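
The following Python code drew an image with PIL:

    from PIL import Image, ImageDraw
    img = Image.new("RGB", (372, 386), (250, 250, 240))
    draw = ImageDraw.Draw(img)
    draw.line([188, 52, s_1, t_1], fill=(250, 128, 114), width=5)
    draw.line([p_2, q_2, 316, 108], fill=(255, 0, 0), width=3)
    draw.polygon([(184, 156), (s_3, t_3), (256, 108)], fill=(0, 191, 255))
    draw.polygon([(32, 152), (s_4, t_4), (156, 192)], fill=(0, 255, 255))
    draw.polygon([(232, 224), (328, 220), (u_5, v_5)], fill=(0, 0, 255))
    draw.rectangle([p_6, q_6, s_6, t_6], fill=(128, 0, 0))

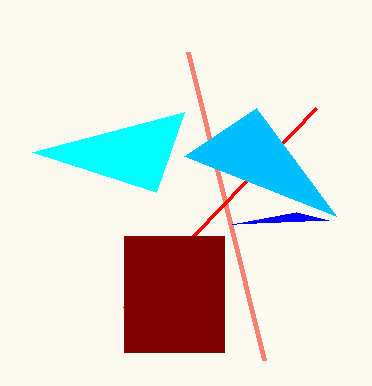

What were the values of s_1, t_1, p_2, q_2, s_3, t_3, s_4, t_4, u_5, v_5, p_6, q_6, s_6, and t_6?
s_1 = 264; t_1 = 360; p_2 = 124; q_2 = 308; s_3 = 336; t_3 = 216; s_4 = 184; t_4 = 112; u_5 = 296; v_5 = 212; p_6 = 124; q_6 = 236; s_6 = 224; t_6 = 352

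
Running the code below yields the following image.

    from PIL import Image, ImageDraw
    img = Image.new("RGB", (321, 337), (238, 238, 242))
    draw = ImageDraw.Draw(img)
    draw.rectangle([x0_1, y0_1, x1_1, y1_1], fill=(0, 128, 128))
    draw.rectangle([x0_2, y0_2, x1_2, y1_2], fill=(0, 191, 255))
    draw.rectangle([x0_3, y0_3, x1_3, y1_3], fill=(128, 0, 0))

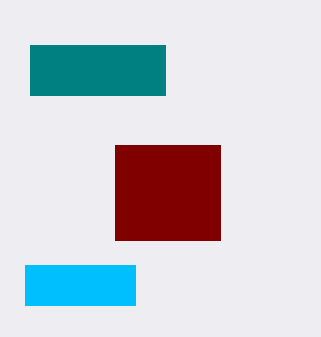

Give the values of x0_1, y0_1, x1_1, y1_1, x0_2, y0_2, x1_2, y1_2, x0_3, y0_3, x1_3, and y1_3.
x0_1 = 30
y0_1 = 45
x1_1 = 165
y1_1 = 95
x0_2 = 25
y0_2 = 265
x1_2 = 135
y1_2 = 305
x0_3 = 115
y0_3 = 145
x1_3 = 220
y1_3 = 240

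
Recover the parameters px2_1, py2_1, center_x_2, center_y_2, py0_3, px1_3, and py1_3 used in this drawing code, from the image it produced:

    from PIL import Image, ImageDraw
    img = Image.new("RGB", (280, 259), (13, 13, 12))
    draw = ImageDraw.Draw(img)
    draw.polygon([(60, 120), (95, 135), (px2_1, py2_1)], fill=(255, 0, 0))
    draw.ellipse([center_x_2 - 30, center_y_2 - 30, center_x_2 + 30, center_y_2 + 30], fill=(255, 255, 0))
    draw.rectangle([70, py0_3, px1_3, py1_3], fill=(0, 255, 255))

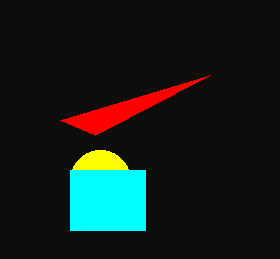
px2_1 = 210; py2_1 = 75; center_x_2 = 100; center_y_2 = 180; py0_3 = 170; px1_3 = 145; py1_3 = 230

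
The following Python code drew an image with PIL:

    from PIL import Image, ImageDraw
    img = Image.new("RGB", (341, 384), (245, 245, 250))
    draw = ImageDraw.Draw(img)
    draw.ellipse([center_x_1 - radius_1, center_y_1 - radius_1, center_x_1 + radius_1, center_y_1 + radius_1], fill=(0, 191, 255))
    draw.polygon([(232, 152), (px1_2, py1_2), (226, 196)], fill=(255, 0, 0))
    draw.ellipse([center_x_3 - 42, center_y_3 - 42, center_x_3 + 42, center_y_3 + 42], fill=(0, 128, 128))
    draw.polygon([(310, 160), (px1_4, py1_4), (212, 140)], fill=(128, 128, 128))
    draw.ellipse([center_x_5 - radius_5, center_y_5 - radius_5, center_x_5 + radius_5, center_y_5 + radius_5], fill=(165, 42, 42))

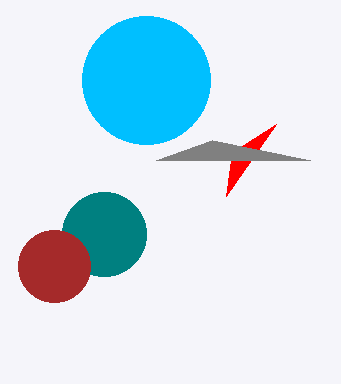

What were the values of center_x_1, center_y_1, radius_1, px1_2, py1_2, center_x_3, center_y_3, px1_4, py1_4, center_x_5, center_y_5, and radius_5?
center_x_1 = 146
center_y_1 = 80
radius_1 = 64
px1_2 = 276
py1_2 = 124
center_x_3 = 104
center_y_3 = 234
px1_4 = 156
py1_4 = 160
center_x_5 = 54
center_y_5 = 266
radius_5 = 36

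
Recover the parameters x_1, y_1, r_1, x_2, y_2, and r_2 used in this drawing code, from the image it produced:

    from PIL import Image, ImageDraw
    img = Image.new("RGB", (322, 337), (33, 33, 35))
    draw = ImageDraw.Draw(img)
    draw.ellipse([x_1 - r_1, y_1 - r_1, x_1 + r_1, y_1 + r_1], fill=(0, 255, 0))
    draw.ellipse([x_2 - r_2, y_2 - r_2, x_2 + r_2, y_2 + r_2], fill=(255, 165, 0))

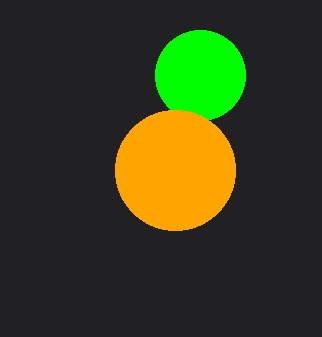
x_1 = 200
y_1 = 75
r_1 = 45
x_2 = 175
y_2 = 170
r_2 = 60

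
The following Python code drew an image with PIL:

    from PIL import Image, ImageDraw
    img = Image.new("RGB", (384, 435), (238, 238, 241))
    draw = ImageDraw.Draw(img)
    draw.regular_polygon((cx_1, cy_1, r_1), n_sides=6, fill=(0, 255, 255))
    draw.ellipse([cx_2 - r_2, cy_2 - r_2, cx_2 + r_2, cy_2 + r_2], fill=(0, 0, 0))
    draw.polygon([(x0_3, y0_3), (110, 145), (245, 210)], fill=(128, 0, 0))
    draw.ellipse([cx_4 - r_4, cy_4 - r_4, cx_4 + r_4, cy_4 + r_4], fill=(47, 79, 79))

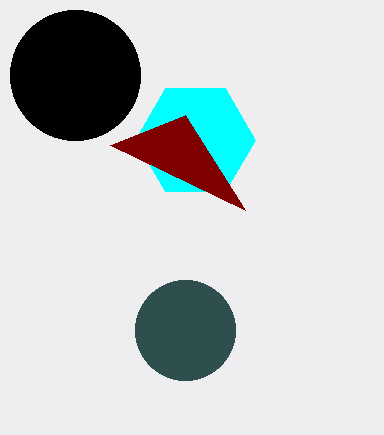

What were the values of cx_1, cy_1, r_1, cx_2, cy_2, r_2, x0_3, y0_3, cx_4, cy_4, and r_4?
cx_1 = 195
cy_1 = 140
r_1 = 60
cx_2 = 75
cy_2 = 75
r_2 = 65
x0_3 = 185
y0_3 = 115
cx_4 = 185
cy_4 = 330
r_4 = 50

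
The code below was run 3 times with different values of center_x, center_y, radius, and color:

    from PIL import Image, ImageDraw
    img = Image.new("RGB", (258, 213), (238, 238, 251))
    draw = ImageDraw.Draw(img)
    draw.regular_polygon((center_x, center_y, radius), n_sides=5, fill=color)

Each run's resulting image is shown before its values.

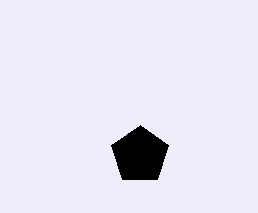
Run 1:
center_x = 140, center_y = 155, radius = 30, color = 'black'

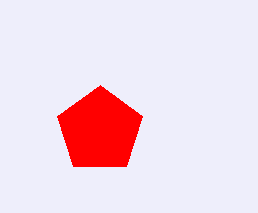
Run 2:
center_x = 100
center_y = 130
radius = 45
color = 'red'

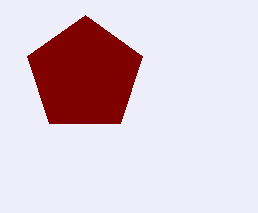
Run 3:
center_x = 85; center_y = 75; radius = 60; color = 'maroon'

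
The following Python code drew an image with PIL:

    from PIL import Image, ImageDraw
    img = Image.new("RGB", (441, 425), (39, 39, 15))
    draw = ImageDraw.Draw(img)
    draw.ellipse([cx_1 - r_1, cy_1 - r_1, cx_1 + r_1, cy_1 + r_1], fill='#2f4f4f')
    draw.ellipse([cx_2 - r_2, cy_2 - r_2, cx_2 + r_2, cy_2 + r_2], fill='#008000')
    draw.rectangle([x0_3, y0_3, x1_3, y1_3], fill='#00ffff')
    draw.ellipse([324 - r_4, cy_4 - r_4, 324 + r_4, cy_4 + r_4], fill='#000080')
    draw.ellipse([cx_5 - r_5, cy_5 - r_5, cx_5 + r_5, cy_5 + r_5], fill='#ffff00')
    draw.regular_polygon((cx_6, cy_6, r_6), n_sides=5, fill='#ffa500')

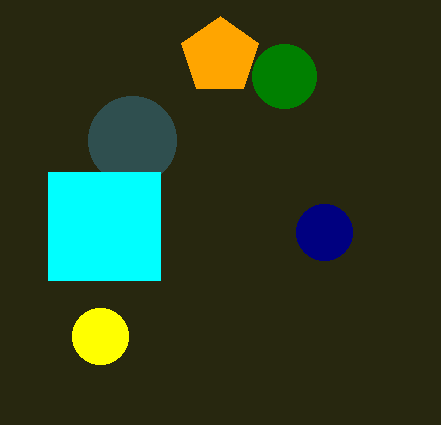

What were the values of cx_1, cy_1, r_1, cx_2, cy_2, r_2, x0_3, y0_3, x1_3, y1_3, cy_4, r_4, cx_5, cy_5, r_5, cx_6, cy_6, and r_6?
cx_1 = 132
cy_1 = 140
r_1 = 44
cx_2 = 284
cy_2 = 76
r_2 = 32
x0_3 = 48
y0_3 = 172
x1_3 = 160
y1_3 = 280
cy_4 = 232
r_4 = 28
cx_5 = 100
cy_5 = 336
r_5 = 28
cx_6 = 220
cy_6 = 56
r_6 = 40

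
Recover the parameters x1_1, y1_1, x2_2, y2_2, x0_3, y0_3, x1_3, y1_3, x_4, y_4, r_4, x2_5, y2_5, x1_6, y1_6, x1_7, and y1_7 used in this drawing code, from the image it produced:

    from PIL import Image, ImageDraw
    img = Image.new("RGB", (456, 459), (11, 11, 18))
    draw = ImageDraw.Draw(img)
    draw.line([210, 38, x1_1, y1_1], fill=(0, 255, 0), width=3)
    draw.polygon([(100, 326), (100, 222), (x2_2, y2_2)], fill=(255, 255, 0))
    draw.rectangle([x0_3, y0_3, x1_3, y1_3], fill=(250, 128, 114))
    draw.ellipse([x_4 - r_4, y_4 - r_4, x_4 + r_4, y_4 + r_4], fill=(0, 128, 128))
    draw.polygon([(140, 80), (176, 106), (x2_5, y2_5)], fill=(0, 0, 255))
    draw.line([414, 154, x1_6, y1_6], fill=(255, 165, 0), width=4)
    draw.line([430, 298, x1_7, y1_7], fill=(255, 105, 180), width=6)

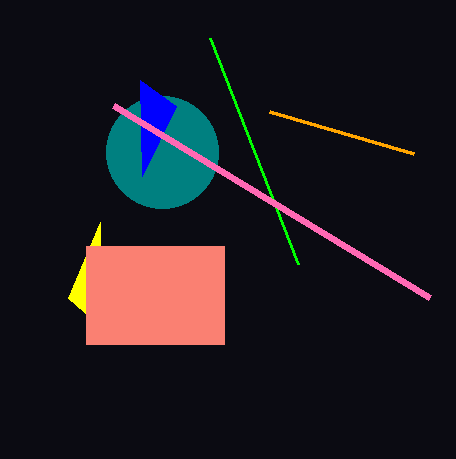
x1_1 = 298; y1_1 = 264; x2_2 = 68; y2_2 = 298; x0_3 = 86; y0_3 = 246; x1_3 = 224; y1_3 = 344; x_4 = 162; y_4 = 152; r_4 = 56; x2_5 = 142; y2_5 = 176; x1_6 = 270; y1_6 = 112; x1_7 = 114; y1_7 = 106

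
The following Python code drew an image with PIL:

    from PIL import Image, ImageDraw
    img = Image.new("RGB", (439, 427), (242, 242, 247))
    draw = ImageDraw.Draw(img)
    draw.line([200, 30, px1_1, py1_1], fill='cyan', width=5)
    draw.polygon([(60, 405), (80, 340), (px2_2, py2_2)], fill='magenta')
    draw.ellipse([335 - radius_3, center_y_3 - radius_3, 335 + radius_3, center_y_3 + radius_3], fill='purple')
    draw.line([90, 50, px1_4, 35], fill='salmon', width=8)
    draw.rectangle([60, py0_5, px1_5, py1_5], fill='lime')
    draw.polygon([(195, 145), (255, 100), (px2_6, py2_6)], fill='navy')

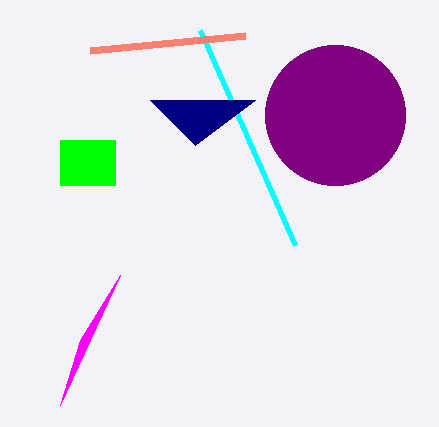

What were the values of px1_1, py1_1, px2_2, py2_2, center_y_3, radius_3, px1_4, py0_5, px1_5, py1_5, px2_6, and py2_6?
px1_1 = 295, py1_1 = 245, px2_2 = 120, py2_2 = 275, center_y_3 = 115, radius_3 = 70, px1_4 = 245, py0_5 = 140, px1_5 = 115, py1_5 = 185, px2_6 = 150, py2_6 = 100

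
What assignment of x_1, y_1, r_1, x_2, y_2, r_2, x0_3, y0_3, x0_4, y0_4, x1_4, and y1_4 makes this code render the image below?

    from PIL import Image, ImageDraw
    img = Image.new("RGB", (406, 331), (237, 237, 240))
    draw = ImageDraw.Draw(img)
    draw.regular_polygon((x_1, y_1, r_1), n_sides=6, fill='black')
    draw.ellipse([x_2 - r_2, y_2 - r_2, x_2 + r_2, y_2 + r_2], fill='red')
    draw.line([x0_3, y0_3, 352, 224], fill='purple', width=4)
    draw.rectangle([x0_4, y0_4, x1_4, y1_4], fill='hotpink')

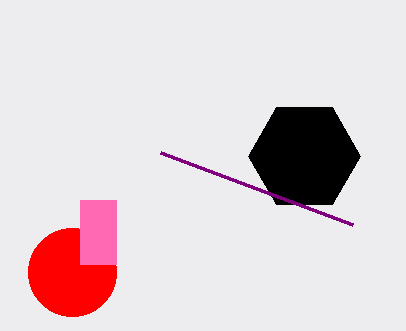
x_1 = 304; y_1 = 156; r_1 = 56; x_2 = 72; y_2 = 272; r_2 = 44; x0_3 = 160; y0_3 = 152; x0_4 = 80; y0_4 = 200; x1_4 = 116; y1_4 = 264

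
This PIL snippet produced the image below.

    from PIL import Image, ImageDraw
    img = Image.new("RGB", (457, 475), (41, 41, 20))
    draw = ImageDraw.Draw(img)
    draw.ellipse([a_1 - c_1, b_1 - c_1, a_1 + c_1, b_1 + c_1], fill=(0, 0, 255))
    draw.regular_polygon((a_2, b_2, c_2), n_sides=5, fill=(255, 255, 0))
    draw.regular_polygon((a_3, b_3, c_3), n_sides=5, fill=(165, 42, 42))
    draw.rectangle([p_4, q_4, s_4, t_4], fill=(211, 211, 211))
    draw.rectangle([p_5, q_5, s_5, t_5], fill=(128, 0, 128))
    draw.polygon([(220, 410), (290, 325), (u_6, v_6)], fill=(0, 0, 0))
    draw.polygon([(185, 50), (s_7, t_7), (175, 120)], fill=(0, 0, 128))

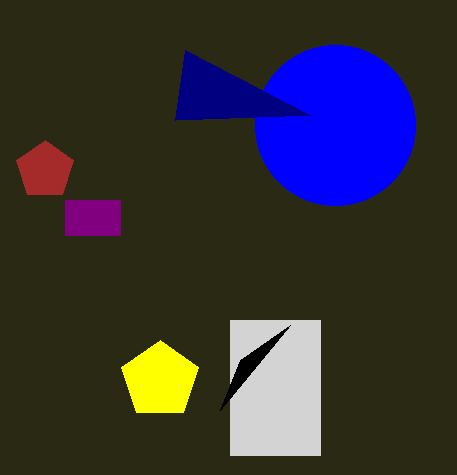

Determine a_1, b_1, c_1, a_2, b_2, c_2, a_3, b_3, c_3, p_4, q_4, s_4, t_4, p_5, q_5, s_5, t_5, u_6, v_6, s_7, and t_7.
a_1 = 335
b_1 = 125
c_1 = 80
a_2 = 160
b_2 = 380
c_2 = 40
a_3 = 45
b_3 = 170
c_3 = 30
p_4 = 230
q_4 = 320
s_4 = 320
t_4 = 455
p_5 = 65
q_5 = 200
s_5 = 120
t_5 = 235
u_6 = 240
v_6 = 360
s_7 = 310
t_7 = 115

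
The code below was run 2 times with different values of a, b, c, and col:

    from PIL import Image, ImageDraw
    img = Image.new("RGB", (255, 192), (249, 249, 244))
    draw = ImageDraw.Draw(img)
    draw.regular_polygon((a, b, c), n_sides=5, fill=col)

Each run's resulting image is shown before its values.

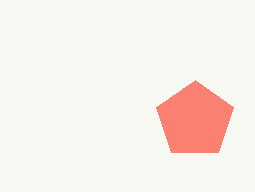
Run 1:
a = 195; b = 120; c = 40; col = 'salmon'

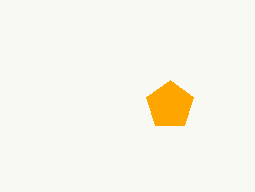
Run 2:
a = 170
b = 105
c = 25
col = 'orange'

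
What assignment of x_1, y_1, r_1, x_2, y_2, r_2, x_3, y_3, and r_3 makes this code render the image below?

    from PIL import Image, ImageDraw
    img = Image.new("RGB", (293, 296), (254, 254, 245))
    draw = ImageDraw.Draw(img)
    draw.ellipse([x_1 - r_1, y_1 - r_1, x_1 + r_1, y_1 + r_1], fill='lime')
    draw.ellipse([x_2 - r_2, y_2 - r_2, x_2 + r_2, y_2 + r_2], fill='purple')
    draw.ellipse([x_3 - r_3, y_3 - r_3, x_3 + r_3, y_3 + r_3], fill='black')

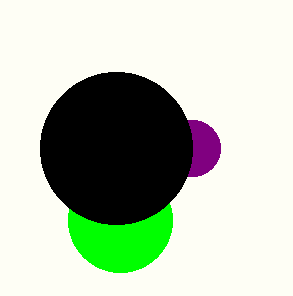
x_1 = 120; y_1 = 220; r_1 = 52; x_2 = 192; y_2 = 148; r_2 = 28; x_3 = 116; y_3 = 148; r_3 = 76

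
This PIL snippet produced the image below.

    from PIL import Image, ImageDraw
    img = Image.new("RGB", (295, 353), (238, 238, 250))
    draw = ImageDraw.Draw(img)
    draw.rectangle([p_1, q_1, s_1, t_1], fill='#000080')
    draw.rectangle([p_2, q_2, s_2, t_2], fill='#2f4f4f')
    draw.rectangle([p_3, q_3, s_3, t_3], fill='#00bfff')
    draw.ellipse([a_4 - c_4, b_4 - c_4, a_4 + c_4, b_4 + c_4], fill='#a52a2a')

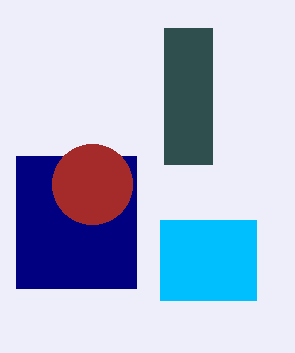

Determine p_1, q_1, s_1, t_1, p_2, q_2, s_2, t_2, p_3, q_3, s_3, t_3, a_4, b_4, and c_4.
p_1 = 16, q_1 = 156, s_1 = 136, t_1 = 288, p_2 = 164, q_2 = 28, s_2 = 212, t_2 = 164, p_3 = 160, q_3 = 220, s_3 = 256, t_3 = 300, a_4 = 92, b_4 = 184, c_4 = 40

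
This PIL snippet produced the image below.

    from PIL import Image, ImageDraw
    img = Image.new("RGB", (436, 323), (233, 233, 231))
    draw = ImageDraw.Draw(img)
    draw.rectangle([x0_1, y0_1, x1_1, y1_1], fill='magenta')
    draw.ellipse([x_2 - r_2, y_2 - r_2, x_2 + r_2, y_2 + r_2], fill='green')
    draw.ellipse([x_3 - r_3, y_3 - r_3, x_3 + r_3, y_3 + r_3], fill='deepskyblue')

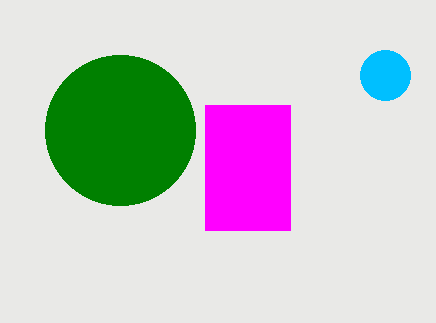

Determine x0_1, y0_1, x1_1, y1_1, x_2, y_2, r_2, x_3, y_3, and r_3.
x0_1 = 205; y0_1 = 105; x1_1 = 290; y1_1 = 230; x_2 = 120; y_2 = 130; r_2 = 75; x_3 = 385; y_3 = 75; r_3 = 25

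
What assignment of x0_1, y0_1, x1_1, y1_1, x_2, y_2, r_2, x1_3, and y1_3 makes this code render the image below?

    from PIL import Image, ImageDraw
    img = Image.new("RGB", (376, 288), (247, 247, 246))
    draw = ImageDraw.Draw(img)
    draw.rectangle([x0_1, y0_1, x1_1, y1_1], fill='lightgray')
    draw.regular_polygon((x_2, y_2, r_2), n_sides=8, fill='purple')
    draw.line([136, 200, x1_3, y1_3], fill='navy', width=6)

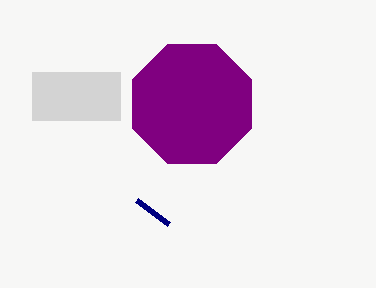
x0_1 = 32
y0_1 = 72
x1_1 = 120
y1_1 = 120
x_2 = 192
y_2 = 104
r_2 = 64
x1_3 = 168
y1_3 = 224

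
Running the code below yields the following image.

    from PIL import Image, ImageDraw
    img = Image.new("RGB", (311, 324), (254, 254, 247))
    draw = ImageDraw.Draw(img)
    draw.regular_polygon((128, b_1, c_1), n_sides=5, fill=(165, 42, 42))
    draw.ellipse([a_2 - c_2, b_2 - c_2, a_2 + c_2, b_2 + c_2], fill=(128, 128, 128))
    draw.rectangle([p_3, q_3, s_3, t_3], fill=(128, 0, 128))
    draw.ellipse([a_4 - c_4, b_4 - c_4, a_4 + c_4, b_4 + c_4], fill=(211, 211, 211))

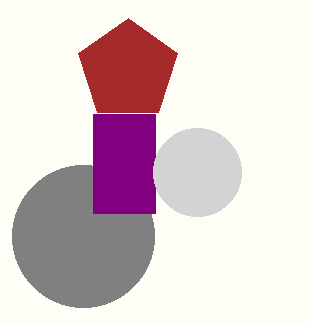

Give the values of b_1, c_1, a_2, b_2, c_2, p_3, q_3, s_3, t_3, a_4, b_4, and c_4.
b_1 = 70
c_1 = 52
a_2 = 83
b_2 = 236
c_2 = 71
p_3 = 93
q_3 = 114
s_3 = 155
t_3 = 213
a_4 = 197
b_4 = 172
c_4 = 44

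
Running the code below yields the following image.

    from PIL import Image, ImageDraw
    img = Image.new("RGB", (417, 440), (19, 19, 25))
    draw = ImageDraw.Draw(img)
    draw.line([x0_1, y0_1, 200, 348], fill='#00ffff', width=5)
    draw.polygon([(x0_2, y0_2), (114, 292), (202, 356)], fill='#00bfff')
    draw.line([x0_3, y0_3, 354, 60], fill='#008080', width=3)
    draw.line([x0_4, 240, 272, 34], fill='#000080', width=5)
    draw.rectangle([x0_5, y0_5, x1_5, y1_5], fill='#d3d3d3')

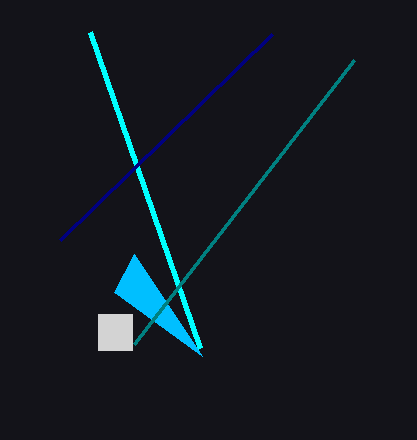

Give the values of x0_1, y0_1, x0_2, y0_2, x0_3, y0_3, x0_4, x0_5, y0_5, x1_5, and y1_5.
x0_1 = 90
y0_1 = 32
x0_2 = 134
y0_2 = 254
x0_3 = 134
y0_3 = 344
x0_4 = 60
x0_5 = 98
y0_5 = 314
x1_5 = 132
y1_5 = 350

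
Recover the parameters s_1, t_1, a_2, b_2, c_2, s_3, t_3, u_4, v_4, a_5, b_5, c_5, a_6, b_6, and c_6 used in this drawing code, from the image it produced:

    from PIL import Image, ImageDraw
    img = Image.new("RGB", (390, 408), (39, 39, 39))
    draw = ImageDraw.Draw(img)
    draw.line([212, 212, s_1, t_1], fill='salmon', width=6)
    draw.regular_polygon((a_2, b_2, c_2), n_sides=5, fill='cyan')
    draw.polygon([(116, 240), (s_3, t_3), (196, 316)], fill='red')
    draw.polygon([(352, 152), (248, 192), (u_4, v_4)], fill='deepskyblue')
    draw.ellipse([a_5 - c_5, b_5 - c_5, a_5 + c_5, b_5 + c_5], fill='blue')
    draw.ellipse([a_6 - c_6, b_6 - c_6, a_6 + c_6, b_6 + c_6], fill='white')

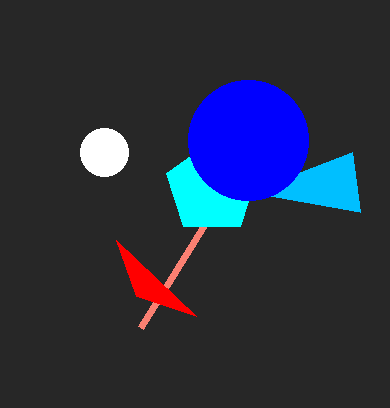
s_1 = 140; t_1 = 328; a_2 = 212; b_2 = 188; c_2 = 48; s_3 = 136; t_3 = 296; u_4 = 360; v_4 = 212; a_5 = 248; b_5 = 140; c_5 = 60; a_6 = 104; b_6 = 152; c_6 = 24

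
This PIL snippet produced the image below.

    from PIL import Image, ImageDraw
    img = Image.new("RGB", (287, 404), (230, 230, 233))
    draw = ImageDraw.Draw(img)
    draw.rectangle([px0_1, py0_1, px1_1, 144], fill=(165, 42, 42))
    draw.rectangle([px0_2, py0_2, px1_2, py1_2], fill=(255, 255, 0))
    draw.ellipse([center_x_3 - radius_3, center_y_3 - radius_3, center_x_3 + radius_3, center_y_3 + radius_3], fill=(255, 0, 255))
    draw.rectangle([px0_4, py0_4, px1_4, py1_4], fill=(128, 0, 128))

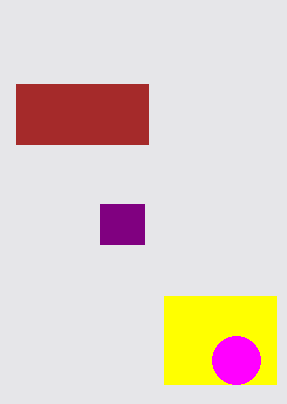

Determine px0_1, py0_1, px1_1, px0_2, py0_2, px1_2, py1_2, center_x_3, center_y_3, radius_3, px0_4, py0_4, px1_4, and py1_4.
px0_1 = 16, py0_1 = 84, px1_1 = 148, px0_2 = 164, py0_2 = 296, px1_2 = 276, py1_2 = 384, center_x_3 = 236, center_y_3 = 360, radius_3 = 24, px0_4 = 100, py0_4 = 204, px1_4 = 144, py1_4 = 244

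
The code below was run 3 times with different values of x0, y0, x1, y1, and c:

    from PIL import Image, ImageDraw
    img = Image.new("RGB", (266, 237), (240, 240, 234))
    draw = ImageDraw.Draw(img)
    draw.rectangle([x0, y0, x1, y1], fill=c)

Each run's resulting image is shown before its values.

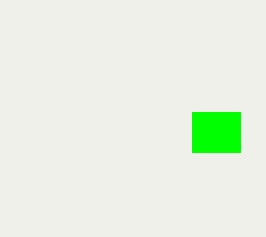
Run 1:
x0 = 192, y0 = 112, x1 = 240, y1 = 152, c = 'lime'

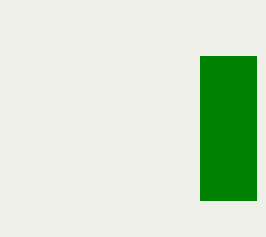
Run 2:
x0 = 200
y0 = 56
x1 = 256
y1 = 200
c = 'green'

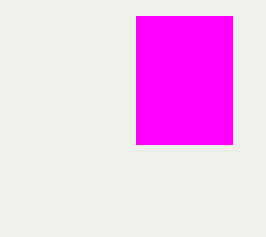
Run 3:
x0 = 136, y0 = 16, x1 = 232, y1 = 144, c = 'magenta'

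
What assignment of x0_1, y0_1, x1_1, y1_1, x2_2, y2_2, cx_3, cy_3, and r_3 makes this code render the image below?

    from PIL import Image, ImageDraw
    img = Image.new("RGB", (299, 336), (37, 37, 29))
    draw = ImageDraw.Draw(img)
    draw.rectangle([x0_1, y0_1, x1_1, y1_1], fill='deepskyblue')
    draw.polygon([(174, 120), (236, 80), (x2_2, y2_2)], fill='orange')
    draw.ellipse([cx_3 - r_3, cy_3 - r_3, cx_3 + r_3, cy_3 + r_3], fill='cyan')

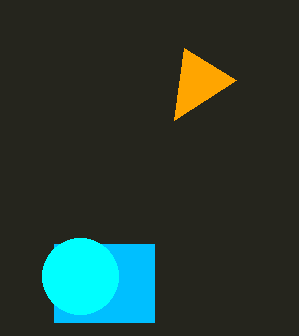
x0_1 = 54; y0_1 = 244; x1_1 = 154; y1_1 = 322; x2_2 = 184; y2_2 = 48; cx_3 = 80; cy_3 = 276; r_3 = 38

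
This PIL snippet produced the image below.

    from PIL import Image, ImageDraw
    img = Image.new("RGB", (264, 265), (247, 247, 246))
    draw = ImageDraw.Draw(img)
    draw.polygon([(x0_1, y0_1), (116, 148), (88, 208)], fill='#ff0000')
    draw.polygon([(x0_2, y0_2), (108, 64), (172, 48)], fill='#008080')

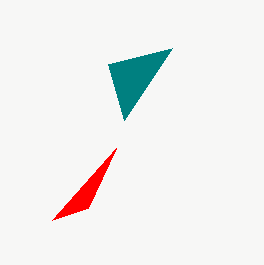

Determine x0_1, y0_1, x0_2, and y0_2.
x0_1 = 52
y0_1 = 220
x0_2 = 124
y0_2 = 120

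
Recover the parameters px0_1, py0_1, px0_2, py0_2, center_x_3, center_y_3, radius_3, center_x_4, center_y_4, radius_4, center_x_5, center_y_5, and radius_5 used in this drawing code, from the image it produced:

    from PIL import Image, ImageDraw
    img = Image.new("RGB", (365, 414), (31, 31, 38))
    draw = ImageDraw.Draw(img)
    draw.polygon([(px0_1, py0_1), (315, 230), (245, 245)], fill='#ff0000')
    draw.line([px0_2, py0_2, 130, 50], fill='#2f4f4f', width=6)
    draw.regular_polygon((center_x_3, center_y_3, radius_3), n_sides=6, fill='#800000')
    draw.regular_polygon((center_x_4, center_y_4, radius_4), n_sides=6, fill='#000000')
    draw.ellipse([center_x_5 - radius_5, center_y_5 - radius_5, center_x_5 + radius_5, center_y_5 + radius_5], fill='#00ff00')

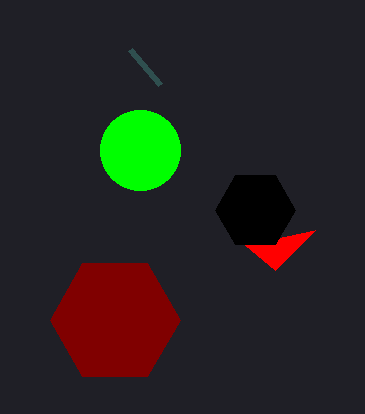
px0_1 = 275
py0_1 = 270
px0_2 = 160
py0_2 = 85
center_x_3 = 115
center_y_3 = 320
radius_3 = 65
center_x_4 = 255
center_y_4 = 210
radius_4 = 40
center_x_5 = 140
center_y_5 = 150
radius_5 = 40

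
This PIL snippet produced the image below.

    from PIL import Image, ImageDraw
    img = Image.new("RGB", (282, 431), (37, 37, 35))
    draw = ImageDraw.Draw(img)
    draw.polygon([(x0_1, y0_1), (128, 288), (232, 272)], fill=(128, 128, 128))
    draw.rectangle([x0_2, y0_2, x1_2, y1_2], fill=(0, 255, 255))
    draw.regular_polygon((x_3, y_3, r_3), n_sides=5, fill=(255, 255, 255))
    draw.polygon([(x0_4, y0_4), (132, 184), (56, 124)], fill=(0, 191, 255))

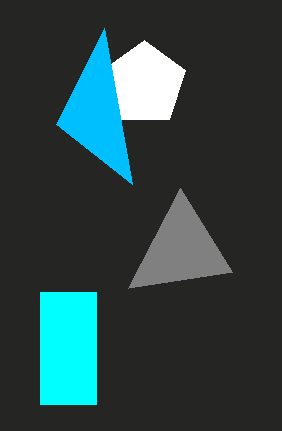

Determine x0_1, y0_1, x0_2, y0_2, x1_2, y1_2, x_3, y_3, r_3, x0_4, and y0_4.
x0_1 = 180; y0_1 = 188; x0_2 = 40; y0_2 = 292; x1_2 = 96; y1_2 = 404; x_3 = 144; y_3 = 84; r_3 = 44; x0_4 = 104; y0_4 = 28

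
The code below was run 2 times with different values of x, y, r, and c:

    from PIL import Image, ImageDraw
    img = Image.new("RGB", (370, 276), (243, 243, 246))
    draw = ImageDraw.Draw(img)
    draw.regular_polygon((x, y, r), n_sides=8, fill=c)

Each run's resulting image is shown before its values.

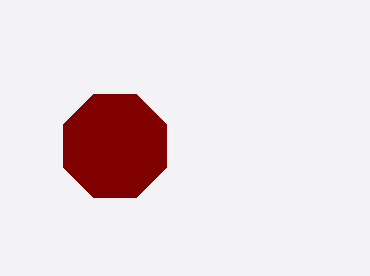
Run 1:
x = 115, y = 146, r = 56, c = 'maroon'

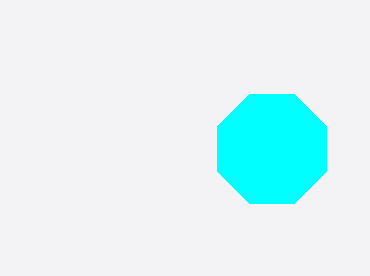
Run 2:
x = 272; y = 149; r = 59; c = 'cyan'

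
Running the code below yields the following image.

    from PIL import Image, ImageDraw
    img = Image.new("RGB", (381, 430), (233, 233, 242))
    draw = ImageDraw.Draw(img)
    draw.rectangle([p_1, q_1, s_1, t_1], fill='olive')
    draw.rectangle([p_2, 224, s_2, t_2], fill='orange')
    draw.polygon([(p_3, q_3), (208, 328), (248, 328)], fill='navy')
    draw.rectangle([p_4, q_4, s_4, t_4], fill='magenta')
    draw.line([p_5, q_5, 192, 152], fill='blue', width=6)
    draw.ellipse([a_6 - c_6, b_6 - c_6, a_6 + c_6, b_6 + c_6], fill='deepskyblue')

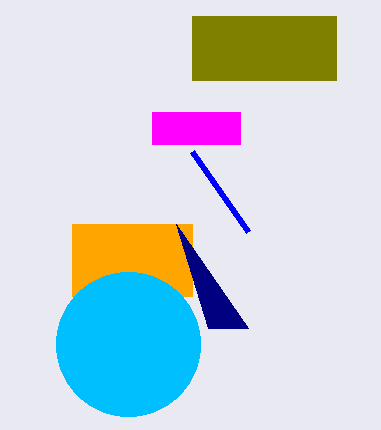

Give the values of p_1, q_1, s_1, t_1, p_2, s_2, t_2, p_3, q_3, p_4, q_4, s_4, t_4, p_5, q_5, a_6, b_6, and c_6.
p_1 = 192
q_1 = 16
s_1 = 336
t_1 = 80
p_2 = 72
s_2 = 192
t_2 = 296
p_3 = 176
q_3 = 224
p_4 = 152
q_4 = 112
s_4 = 240
t_4 = 144
p_5 = 248
q_5 = 232
a_6 = 128
b_6 = 344
c_6 = 72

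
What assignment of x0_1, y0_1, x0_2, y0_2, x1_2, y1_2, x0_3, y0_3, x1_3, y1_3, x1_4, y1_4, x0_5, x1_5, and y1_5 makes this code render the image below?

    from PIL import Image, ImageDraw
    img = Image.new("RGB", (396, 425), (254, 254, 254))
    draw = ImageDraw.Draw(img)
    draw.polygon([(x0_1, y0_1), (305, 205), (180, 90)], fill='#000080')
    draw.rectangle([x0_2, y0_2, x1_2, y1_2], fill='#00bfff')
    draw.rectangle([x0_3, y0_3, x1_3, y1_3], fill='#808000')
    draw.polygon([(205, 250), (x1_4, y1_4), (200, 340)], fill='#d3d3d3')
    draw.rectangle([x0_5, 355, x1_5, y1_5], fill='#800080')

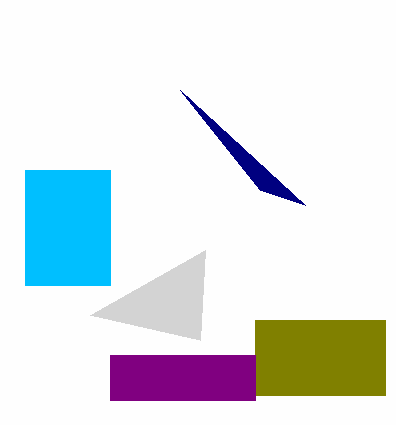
x0_1 = 260, y0_1 = 190, x0_2 = 25, y0_2 = 170, x1_2 = 110, y1_2 = 285, x0_3 = 255, y0_3 = 320, x1_3 = 385, y1_3 = 395, x1_4 = 90, y1_4 = 315, x0_5 = 110, x1_5 = 255, y1_5 = 400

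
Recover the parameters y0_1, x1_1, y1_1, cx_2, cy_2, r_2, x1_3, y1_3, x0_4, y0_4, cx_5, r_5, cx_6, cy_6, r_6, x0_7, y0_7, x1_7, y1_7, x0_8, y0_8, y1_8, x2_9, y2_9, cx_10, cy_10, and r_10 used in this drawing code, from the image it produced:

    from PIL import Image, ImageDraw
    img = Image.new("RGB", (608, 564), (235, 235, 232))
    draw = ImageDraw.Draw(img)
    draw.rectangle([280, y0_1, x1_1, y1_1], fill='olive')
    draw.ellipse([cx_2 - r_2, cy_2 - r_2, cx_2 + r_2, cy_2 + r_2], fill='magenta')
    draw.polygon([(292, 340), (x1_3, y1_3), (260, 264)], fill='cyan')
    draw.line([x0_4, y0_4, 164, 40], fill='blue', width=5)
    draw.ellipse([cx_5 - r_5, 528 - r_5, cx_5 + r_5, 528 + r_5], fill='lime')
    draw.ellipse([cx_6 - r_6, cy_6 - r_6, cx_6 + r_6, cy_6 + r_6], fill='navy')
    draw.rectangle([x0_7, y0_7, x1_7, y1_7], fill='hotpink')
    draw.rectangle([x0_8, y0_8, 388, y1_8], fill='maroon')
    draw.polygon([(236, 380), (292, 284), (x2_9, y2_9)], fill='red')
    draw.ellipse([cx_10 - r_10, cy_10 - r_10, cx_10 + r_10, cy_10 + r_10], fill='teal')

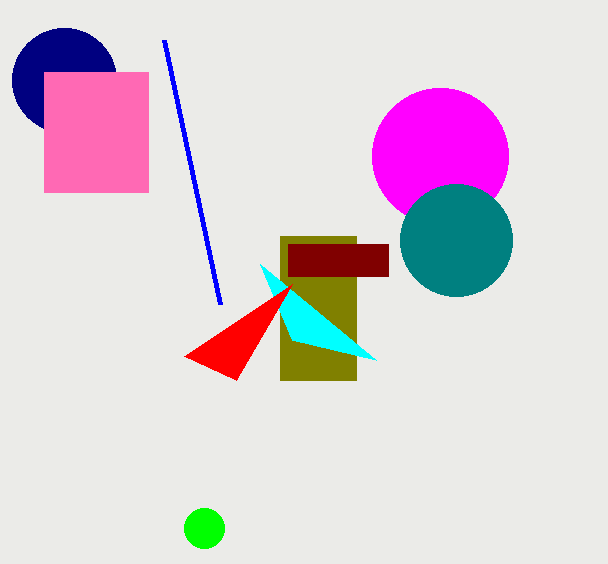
y0_1 = 236
x1_1 = 356
y1_1 = 380
cx_2 = 440
cy_2 = 156
r_2 = 68
x1_3 = 376
y1_3 = 360
x0_4 = 220
y0_4 = 304
cx_5 = 204
r_5 = 20
cx_6 = 64
cy_6 = 80
r_6 = 52
x0_7 = 44
y0_7 = 72
x1_7 = 148
y1_7 = 192
x0_8 = 288
y0_8 = 244
y1_8 = 276
x2_9 = 184
y2_9 = 356
cx_10 = 456
cy_10 = 240
r_10 = 56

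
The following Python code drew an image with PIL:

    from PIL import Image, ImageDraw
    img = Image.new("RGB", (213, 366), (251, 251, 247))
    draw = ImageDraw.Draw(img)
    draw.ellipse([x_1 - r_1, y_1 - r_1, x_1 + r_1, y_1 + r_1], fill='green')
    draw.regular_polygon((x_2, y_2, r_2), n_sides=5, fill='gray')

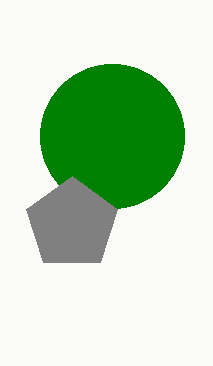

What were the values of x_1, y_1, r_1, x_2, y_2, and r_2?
x_1 = 112
y_1 = 136
r_1 = 72
x_2 = 72
y_2 = 224
r_2 = 48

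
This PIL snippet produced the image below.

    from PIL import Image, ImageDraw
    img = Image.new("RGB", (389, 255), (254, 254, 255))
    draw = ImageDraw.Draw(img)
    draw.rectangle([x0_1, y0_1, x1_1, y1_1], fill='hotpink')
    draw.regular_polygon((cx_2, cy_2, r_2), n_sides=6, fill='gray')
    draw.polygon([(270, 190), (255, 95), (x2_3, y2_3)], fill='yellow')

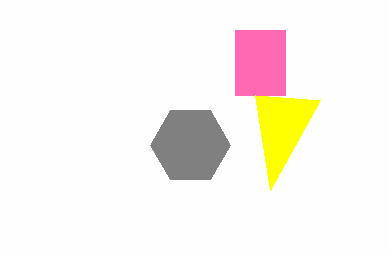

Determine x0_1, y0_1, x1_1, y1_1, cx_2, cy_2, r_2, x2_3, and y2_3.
x0_1 = 235, y0_1 = 30, x1_1 = 285, y1_1 = 95, cx_2 = 190, cy_2 = 145, r_2 = 40, x2_3 = 320, y2_3 = 100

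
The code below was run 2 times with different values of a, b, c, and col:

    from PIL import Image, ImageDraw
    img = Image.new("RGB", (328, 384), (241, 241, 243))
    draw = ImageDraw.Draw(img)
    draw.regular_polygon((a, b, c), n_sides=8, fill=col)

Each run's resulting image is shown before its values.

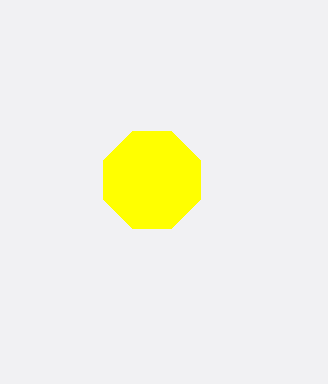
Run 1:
a = 152, b = 180, c = 52, col = 'yellow'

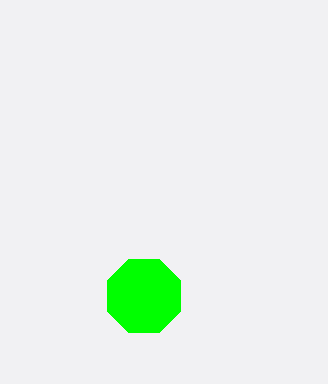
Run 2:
a = 144
b = 296
c = 40
col = 'lime'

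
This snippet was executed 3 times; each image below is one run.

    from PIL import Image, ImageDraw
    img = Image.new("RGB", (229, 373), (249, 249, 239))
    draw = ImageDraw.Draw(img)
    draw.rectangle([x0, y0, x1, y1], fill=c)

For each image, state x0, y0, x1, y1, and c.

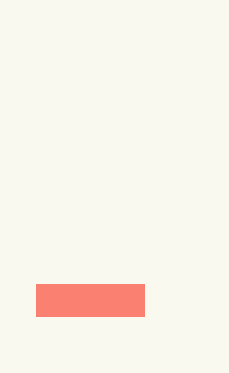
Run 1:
x0 = 36; y0 = 284; x1 = 144; y1 = 316; c = 'salmon'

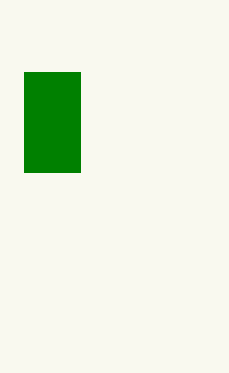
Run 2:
x0 = 24; y0 = 72; x1 = 80; y1 = 172; c = 'green'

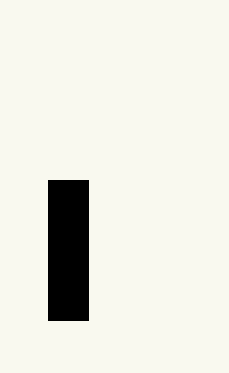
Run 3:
x0 = 48; y0 = 180; x1 = 88; y1 = 320; c = 'black'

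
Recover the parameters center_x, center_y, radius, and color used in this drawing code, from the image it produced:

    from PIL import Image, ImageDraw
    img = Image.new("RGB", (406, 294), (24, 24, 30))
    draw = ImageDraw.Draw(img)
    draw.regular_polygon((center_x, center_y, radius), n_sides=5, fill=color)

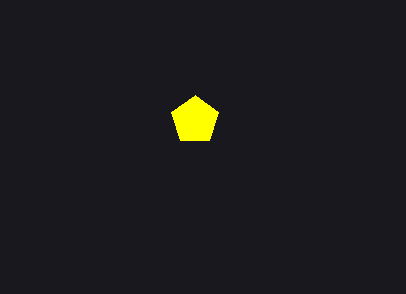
center_x = 195
center_y = 120
radius = 25
color = 'yellow'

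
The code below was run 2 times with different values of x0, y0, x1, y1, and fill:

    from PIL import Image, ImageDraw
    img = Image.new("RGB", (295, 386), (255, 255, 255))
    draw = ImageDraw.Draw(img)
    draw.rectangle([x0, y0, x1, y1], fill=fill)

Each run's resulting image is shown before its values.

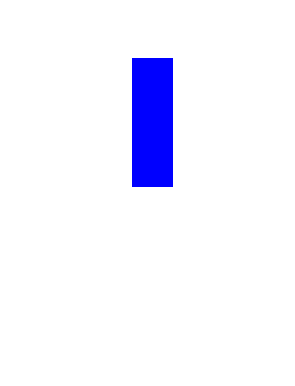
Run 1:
x0 = 132
y0 = 58
x1 = 172
y1 = 186
fill = 'blue'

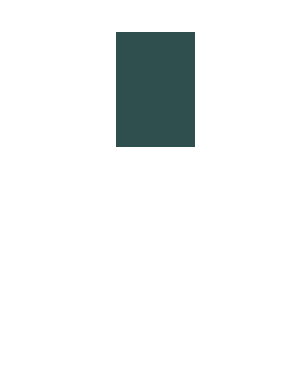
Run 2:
x0 = 116, y0 = 32, x1 = 194, y1 = 146, fill = 'darkslategray'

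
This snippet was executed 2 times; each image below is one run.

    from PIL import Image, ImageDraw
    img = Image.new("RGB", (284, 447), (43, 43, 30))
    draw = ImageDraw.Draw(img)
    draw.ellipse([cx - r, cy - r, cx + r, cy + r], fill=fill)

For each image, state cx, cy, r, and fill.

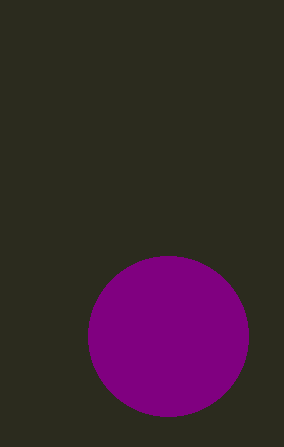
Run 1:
cx = 168; cy = 336; r = 80; fill = 'purple'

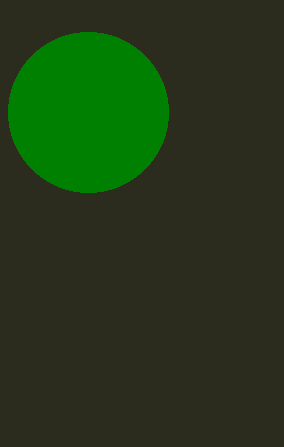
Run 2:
cx = 88; cy = 112; r = 80; fill = 'green'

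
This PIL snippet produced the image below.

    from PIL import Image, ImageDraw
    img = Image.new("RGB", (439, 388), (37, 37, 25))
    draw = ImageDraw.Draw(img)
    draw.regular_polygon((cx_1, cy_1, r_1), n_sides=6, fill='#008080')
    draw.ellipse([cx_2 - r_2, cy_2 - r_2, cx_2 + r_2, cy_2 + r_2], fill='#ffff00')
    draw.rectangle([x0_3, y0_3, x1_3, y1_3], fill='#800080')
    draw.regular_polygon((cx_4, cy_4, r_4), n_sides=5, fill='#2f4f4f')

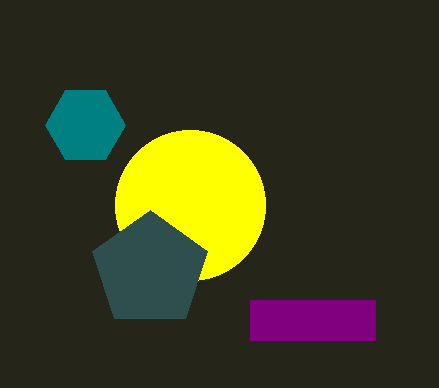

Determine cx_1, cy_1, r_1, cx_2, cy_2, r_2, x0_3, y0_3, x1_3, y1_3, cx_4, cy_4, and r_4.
cx_1 = 85; cy_1 = 125; r_1 = 40; cx_2 = 190; cy_2 = 205; r_2 = 75; x0_3 = 250; y0_3 = 300; x1_3 = 375; y1_3 = 340; cx_4 = 150; cy_4 = 270; r_4 = 60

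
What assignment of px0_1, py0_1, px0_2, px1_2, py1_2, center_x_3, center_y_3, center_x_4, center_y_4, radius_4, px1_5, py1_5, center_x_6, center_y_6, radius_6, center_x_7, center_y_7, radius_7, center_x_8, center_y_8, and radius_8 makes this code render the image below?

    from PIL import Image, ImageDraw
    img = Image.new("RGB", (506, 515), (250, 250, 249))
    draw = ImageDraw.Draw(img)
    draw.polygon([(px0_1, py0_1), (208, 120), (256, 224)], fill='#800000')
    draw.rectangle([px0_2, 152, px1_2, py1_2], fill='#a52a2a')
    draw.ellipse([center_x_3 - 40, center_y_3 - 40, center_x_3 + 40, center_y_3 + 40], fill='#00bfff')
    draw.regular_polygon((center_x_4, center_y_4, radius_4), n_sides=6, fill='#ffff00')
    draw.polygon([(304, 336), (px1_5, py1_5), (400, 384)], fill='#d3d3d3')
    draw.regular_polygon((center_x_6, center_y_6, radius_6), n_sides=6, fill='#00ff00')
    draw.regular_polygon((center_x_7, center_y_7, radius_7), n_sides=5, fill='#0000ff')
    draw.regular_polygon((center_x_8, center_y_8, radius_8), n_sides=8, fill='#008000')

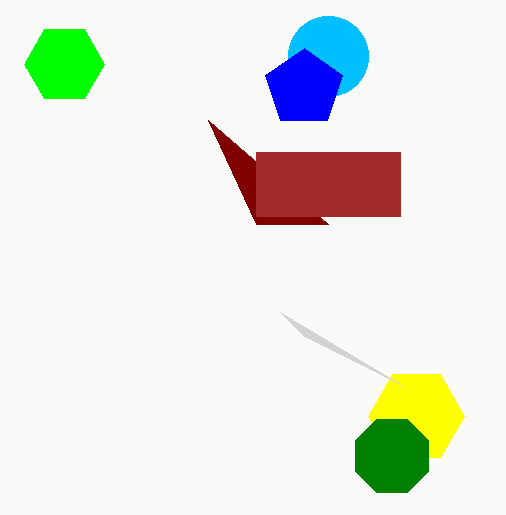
px0_1 = 328; py0_1 = 224; px0_2 = 256; px1_2 = 400; py1_2 = 216; center_x_3 = 328; center_y_3 = 56; center_x_4 = 416; center_y_4 = 416; radius_4 = 48; px1_5 = 280; py1_5 = 312; center_x_6 = 64; center_y_6 = 64; radius_6 = 40; center_x_7 = 304; center_y_7 = 88; radius_7 = 40; center_x_8 = 392; center_y_8 = 456; radius_8 = 40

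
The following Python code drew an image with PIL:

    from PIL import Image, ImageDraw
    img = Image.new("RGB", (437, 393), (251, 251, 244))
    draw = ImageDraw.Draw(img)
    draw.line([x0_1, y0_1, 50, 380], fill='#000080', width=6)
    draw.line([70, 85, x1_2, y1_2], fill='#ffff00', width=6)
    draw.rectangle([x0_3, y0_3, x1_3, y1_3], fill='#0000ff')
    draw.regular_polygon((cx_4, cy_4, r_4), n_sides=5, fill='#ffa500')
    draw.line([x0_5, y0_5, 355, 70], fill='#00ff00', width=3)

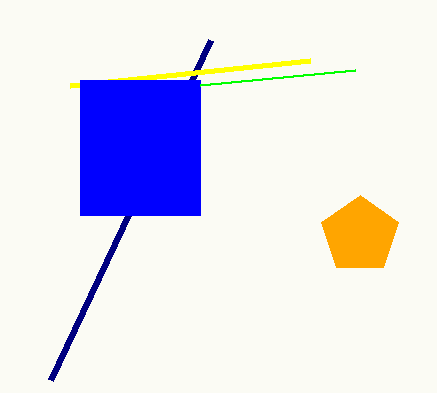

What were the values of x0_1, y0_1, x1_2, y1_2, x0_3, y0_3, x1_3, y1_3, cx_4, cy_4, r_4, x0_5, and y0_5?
x0_1 = 210; y0_1 = 40; x1_2 = 310; y1_2 = 60; x0_3 = 80; y0_3 = 80; x1_3 = 200; y1_3 = 215; cx_4 = 360; cy_4 = 235; r_4 = 40; x0_5 = 200; y0_5 = 85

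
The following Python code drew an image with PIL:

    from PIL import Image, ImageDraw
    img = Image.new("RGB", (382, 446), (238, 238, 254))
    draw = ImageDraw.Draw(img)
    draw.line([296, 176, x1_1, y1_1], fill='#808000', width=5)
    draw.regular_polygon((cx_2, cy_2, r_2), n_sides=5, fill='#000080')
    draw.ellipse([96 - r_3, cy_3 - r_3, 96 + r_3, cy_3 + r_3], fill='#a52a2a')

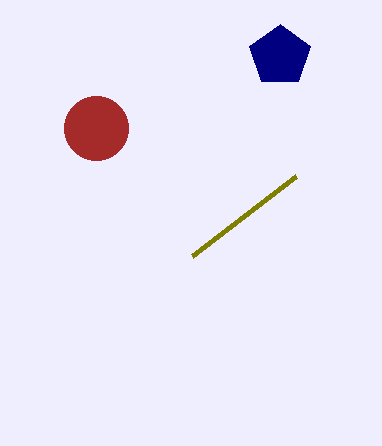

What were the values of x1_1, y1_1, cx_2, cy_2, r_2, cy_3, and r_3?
x1_1 = 192, y1_1 = 256, cx_2 = 280, cy_2 = 56, r_2 = 32, cy_3 = 128, r_3 = 32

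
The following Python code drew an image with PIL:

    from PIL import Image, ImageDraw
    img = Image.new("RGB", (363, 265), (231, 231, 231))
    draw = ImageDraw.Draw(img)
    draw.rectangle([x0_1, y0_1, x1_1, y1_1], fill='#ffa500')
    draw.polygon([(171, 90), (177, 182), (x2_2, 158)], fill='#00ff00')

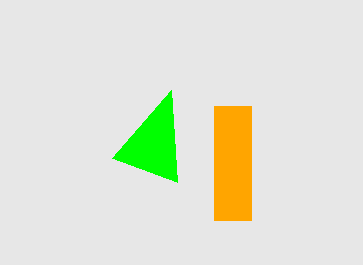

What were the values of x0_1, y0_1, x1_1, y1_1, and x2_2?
x0_1 = 214, y0_1 = 106, x1_1 = 251, y1_1 = 220, x2_2 = 112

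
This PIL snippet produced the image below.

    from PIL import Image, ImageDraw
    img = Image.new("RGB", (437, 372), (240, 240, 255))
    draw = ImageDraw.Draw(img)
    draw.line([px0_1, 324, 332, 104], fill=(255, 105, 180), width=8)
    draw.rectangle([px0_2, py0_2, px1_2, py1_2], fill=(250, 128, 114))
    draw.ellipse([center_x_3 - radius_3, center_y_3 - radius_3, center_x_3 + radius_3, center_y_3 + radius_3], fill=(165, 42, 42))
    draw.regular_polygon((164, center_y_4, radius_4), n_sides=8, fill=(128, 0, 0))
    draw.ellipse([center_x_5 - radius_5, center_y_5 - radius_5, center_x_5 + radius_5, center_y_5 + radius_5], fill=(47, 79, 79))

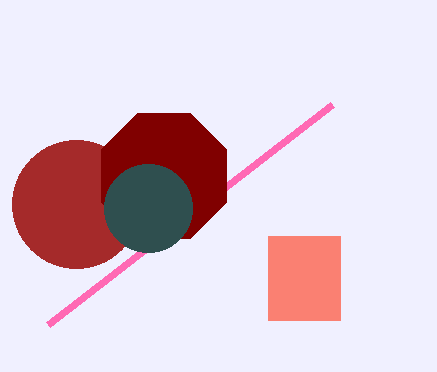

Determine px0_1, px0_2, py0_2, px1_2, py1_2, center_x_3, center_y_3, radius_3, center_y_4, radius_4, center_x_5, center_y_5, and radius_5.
px0_1 = 48
px0_2 = 268
py0_2 = 236
px1_2 = 340
py1_2 = 320
center_x_3 = 76
center_y_3 = 204
radius_3 = 64
center_y_4 = 176
radius_4 = 68
center_x_5 = 148
center_y_5 = 208
radius_5 = 44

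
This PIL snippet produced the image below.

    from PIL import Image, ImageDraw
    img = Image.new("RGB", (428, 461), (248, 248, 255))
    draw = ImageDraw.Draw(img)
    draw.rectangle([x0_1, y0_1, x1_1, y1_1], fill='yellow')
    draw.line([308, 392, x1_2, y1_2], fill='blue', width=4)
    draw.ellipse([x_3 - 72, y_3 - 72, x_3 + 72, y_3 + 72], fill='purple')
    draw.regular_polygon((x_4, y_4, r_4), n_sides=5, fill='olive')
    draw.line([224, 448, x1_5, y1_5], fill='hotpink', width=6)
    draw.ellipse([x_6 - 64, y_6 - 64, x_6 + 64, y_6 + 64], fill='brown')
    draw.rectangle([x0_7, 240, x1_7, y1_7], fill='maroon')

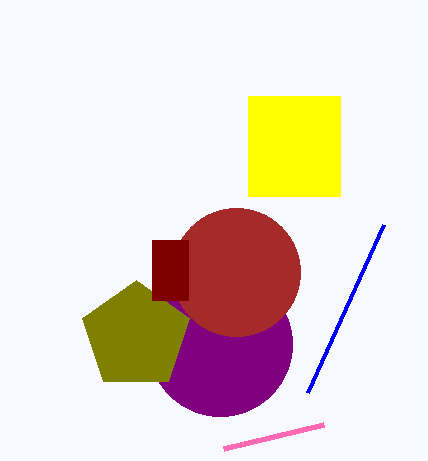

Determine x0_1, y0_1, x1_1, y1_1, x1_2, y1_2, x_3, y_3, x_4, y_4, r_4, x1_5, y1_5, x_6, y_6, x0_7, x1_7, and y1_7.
x0_1 = 248
y0_1 = 96
x1_1 = 340
y1_1 = 196
x1_2 = 384
y1_2 = 224
x_3 = 220
y_3 = 344
x_4 = 136
y_4 = 336
r_4 = 56
x1_5 = 324
y1_5 = 424
x_6 = 236
y_6 = 272
x0_7 = 152
x1_7 = 188
y1_7 = 300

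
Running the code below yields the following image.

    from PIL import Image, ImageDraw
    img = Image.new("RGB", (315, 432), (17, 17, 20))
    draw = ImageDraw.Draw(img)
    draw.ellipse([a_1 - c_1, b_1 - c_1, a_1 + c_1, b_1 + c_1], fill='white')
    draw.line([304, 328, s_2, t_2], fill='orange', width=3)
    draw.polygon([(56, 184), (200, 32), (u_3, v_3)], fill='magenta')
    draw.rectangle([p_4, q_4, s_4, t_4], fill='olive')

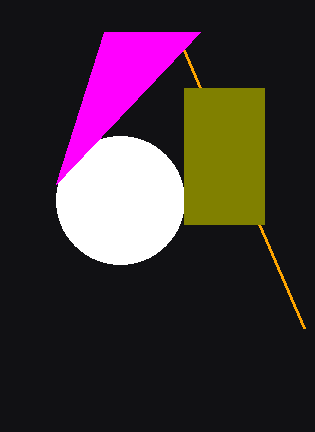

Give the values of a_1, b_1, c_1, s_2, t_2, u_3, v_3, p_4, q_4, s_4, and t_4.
a_1 = 120, b_1 = 200, c_1 = 64, s_2 = 176, t_2 = 32, u_3 = 104, v_3 = 32, p_4 = 184, q_4 = 88, s_4 = 264, t_4 = 224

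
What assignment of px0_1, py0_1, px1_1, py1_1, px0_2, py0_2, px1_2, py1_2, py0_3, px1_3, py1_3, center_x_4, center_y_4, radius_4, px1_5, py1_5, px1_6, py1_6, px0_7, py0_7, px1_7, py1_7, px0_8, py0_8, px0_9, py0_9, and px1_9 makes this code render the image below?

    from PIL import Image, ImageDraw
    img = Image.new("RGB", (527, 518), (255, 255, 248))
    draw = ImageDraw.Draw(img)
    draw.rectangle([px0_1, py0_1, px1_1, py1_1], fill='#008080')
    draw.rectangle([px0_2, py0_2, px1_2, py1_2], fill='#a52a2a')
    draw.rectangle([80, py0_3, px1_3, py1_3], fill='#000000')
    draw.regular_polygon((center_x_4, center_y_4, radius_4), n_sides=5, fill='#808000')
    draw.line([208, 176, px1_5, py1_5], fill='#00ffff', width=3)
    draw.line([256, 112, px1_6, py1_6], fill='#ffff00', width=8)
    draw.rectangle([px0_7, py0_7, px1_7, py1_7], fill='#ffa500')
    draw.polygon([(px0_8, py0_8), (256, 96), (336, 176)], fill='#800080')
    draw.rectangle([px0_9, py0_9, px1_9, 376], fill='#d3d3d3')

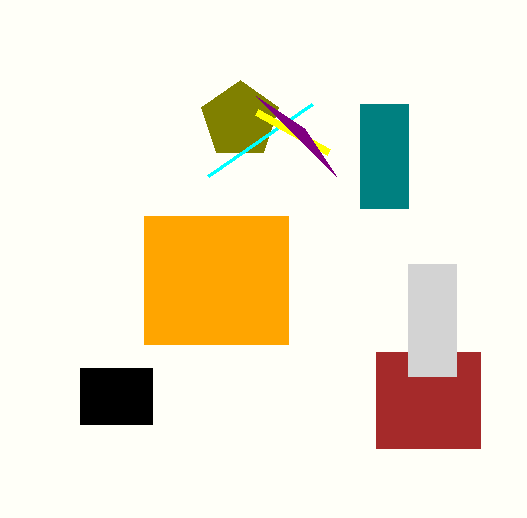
px0_1 = 360
py0_1 = 104
px1_1 = 408
py1_1 = 208
px0_2 = 376
py0_2 = 352
px1_2 = 480
py1_2 = 448
py0_3 = 368
px1_3 = 152
py1_3 = 424
center_x_4 = 240
center_y_4 = 120
radius_4 = 40
px1_5 = 312
py1_5 = 104
px1_6 = 328
py1_6 = 152
px0_7 = 144
py0_7 = 216
px1_7 = 288
py1_7 = 344
px0_8 = 304
py0_8 = 128
px0_9 = 408
py0_9 = 264
px1_9 = 456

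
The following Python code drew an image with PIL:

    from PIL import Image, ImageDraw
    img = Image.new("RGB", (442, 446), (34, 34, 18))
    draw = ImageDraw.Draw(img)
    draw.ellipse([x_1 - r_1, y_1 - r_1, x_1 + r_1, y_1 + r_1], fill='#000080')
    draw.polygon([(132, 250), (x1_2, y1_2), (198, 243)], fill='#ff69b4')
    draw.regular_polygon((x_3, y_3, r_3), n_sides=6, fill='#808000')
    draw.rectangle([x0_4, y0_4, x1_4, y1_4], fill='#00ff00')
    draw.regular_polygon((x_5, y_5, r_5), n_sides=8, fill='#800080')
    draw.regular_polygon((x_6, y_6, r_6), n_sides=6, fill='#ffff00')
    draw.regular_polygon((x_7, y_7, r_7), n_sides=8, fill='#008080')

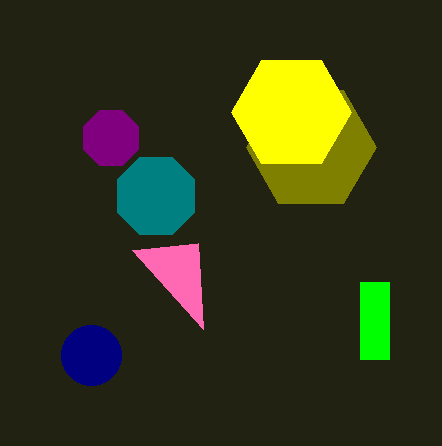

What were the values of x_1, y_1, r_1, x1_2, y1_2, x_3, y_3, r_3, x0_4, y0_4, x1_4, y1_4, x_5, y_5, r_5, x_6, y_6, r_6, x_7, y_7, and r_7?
x_1 = 91, y_1 = 355, r_1 = 30, x1_2 = 203, y1_2 = 329, x_3 = 311, y_3 = 147, r_3 = 65, x0_4 = 360, y0_4 = 282, x1_4 = 389, y1_4 = 359, x_5 = 111, y_5 = 138, r_5 = 30, x_6 = 291, y_6 = 112, r_6 = 60, x_7 = 156, y_7 = 196, r_7 = 42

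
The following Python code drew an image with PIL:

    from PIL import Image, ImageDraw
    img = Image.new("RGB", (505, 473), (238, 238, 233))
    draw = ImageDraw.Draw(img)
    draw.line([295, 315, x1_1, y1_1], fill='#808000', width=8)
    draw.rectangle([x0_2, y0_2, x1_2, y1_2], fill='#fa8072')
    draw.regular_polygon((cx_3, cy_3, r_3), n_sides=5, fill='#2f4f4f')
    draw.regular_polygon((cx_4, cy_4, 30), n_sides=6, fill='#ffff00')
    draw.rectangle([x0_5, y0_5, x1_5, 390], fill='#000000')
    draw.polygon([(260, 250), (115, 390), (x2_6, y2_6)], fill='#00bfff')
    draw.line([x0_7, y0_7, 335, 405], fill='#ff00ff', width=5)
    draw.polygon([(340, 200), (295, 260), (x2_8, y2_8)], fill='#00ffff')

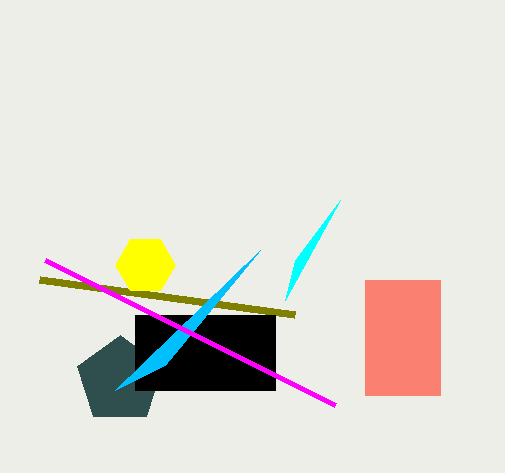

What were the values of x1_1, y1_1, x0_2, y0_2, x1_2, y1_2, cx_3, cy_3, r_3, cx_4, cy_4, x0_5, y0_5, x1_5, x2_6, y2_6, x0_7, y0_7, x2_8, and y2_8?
x1_1 = 40, y1_1 = 280, x0_2 = 365, y0_2 = 280, x1_2 = 440, y1_2 = 395, cx_3 = 120, cy_3 = 380, r_3 = 45, cx_4 = 145, cy_4 = 265, x0_5 = 135, y0_5 = 315, x1_5 = 275, x2_6 = 165, y2_6 = 365, x0_7 = 45, y0_7 = 260, x2_8 = 285, y2_8 = 300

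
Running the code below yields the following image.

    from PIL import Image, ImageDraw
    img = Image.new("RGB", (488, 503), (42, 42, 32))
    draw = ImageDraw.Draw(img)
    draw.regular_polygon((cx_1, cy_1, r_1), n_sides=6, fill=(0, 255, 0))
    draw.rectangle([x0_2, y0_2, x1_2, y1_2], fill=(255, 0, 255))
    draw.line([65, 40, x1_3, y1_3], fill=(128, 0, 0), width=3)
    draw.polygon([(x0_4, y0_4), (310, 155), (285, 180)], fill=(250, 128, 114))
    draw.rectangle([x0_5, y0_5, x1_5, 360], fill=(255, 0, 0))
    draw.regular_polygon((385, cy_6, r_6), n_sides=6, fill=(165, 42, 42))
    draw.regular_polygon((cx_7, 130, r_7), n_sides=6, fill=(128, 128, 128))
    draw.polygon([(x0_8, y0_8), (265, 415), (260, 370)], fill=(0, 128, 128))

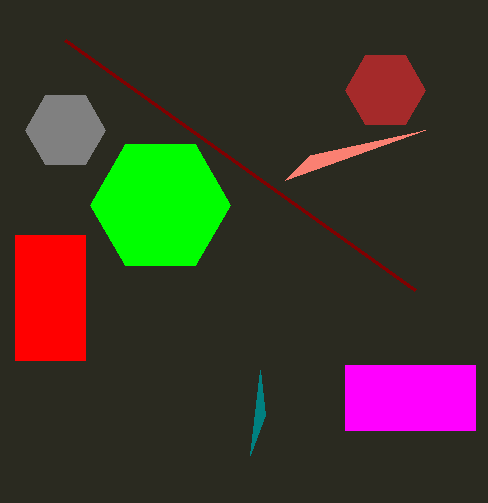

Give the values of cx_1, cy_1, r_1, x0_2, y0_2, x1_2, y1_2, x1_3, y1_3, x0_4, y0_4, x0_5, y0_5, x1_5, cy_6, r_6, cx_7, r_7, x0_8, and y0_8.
cx_1 = 160, cy_1 = 205, r_1 = 70, x0_2 = 345, y0_2 = 365, x1_2 = 475, y1_2 = 430, x1_3 = 415, y1_3 = 290, x0_4 = 425, y0_4 = 130, x0_5 = 15, y0_5 = 235, x1_5 = 85, cy_6 = 90, r_6 = 40, cx_7 = 65, r_7 = 40, x0_8 = 250, y0_8 = 455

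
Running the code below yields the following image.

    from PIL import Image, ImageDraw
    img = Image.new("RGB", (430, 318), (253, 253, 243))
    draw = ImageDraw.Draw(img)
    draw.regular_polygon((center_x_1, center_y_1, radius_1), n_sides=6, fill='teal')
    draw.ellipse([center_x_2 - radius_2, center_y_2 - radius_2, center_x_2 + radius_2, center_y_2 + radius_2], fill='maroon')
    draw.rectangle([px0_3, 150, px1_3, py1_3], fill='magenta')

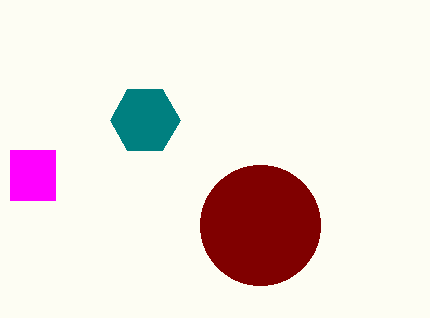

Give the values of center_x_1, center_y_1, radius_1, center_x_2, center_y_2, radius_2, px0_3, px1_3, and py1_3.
center_x_1 = 145
center_y_1 = 120
radius_1 = 35
center_x_2 = 260
center_y_2 = 225
radius_2 = 60
px0_3 = 10
px1_3 = 55
py1_3 = 200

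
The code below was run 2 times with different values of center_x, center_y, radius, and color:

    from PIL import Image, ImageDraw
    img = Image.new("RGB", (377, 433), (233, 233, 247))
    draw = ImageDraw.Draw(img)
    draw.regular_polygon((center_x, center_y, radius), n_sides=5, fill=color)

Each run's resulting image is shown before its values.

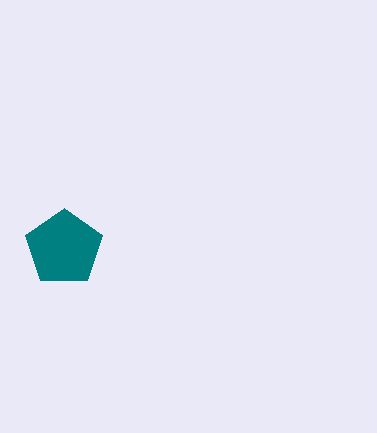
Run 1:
center_x = 64
center_y = 248
radius = 40
color = 'teal'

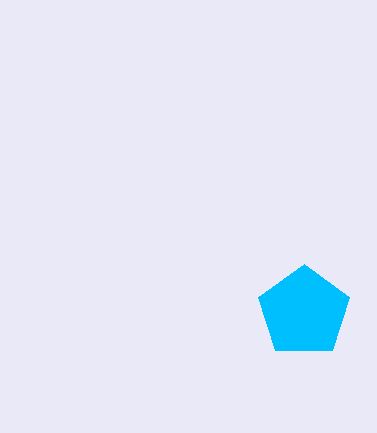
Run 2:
center_x = 304, center_y = 312, radius = 48, color = 'deepskyblue'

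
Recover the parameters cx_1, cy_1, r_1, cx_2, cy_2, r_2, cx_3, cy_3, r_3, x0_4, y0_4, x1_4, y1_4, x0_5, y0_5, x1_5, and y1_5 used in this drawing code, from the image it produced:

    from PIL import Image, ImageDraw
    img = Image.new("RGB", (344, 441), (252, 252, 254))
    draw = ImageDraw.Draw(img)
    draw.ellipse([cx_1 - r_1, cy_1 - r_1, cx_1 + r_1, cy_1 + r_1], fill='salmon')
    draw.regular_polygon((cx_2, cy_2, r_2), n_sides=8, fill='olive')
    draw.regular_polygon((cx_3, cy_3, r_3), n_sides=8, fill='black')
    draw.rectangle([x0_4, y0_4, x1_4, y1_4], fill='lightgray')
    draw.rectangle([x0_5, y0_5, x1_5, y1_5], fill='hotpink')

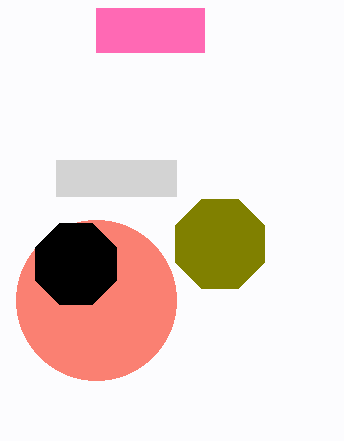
cx_1 = 96
cy_1 = 300
r_1 = 80
cx_2 = 220
cy_2 = 244
r_2 = 48
cx_3 = 76
cy_3 = 264
r_3 = 44
x0_4 = 56
y0_4 = 160
x1_4 = 176
y1_4 = 196
x0_5 = 96
y0_5 = 8
x1_5 = 204
y1_5 = 52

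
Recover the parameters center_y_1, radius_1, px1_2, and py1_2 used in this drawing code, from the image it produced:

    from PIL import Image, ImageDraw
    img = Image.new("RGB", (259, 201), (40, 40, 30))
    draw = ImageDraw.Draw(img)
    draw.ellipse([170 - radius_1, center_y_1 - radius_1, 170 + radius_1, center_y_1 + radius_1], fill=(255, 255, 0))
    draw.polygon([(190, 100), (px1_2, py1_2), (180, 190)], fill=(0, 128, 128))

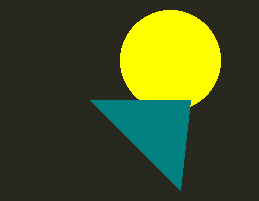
center_y_1 = 60; radius_1 = 50; px1_2 = 90; py1_2 = 100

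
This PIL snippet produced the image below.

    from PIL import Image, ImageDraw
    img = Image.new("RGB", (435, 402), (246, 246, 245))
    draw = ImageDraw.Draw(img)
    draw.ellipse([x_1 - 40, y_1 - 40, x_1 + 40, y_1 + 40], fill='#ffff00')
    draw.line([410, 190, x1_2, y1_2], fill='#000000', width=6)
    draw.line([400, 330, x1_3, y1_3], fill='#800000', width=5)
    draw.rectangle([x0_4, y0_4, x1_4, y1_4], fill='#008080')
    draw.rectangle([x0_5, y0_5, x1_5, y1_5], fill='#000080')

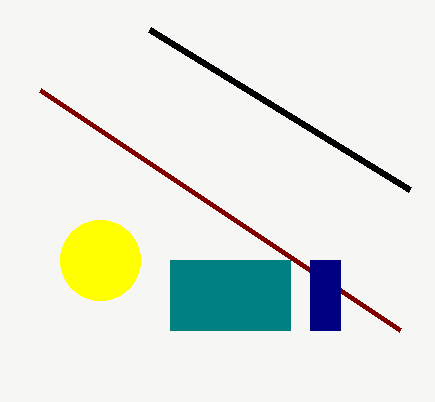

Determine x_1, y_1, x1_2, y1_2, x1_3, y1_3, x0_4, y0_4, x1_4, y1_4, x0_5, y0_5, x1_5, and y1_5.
x_1 = 100; y_1 = 260; x1_2 = 150; y1_2 = 30; x1_3 = 40; y1_3 = 90; x0_4 = 170; y0_4 = 260; x1_4 = 290; y1_4 = 330; x0_5 = 310; y0_5 = 260; x1_5 = 340; y1_5 = 330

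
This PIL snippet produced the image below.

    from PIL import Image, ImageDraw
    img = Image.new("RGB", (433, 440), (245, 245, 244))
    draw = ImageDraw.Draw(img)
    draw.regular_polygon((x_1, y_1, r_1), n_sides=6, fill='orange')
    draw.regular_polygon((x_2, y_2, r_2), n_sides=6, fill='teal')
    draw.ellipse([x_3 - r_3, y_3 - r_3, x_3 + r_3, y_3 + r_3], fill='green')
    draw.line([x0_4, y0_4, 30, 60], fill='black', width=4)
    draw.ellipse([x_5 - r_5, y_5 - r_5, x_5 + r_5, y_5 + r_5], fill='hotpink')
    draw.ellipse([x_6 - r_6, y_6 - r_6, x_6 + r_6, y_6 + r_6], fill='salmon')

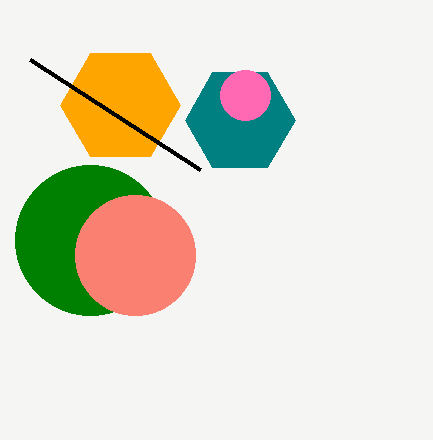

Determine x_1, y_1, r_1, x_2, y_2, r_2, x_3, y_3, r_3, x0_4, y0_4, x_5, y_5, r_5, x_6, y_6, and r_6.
x_1 = 120
y_1 = 105
r_1 = 60
x_2 = 240
y_2 = 120
r_2 = 55
x_3 = 90
y_3 = 240
r_3 = 75
x0_4 = 200
y0_4 = 170
x_5 = 245
y_5 = 95
r_5 = 25
x_6 = 135
y_6 = 255
r_6 = 60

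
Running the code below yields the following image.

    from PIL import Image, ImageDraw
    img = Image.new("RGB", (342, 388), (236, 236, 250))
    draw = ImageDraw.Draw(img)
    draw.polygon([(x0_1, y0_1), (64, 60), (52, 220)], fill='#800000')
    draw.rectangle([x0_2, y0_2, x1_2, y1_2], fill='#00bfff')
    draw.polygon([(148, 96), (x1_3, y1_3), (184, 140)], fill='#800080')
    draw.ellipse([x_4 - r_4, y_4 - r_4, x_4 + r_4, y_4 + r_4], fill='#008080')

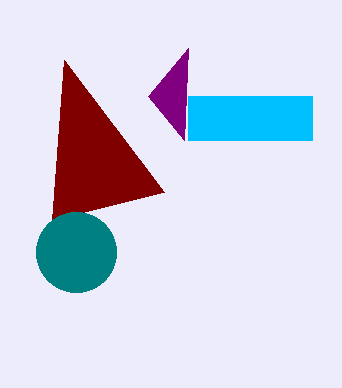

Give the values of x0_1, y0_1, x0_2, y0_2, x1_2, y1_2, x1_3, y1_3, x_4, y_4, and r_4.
x0_1 = 164
y0_1 = 192
x0_2 = 188
y0_2 = 96
x1_2 = 312
y1_2 = 140
x1_3 = 188
y1_3 = 48
x_4 = 76
y_4 = 252
r_4 = 40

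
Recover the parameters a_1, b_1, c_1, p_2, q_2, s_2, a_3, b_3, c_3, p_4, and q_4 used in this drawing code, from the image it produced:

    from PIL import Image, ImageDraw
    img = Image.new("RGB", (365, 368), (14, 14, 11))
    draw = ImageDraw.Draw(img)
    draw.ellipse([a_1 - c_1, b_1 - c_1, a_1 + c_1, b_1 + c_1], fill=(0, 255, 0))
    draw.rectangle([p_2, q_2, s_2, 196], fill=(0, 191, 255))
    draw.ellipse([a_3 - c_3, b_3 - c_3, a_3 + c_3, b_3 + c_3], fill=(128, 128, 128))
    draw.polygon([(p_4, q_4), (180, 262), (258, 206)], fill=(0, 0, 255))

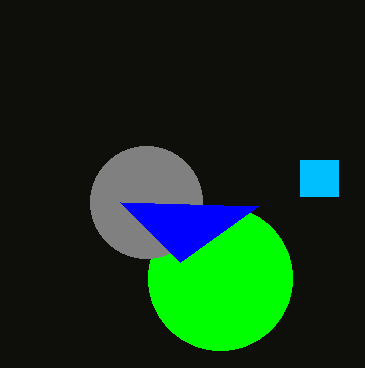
a_1 = 220, b_1 = 278, c_1 = 72, p_2 = 300, q_2 = 160, s_2 = 338, a_3 = 146, b_3 = 202, c_3 = 56, p_4 = 120, q_4 = 202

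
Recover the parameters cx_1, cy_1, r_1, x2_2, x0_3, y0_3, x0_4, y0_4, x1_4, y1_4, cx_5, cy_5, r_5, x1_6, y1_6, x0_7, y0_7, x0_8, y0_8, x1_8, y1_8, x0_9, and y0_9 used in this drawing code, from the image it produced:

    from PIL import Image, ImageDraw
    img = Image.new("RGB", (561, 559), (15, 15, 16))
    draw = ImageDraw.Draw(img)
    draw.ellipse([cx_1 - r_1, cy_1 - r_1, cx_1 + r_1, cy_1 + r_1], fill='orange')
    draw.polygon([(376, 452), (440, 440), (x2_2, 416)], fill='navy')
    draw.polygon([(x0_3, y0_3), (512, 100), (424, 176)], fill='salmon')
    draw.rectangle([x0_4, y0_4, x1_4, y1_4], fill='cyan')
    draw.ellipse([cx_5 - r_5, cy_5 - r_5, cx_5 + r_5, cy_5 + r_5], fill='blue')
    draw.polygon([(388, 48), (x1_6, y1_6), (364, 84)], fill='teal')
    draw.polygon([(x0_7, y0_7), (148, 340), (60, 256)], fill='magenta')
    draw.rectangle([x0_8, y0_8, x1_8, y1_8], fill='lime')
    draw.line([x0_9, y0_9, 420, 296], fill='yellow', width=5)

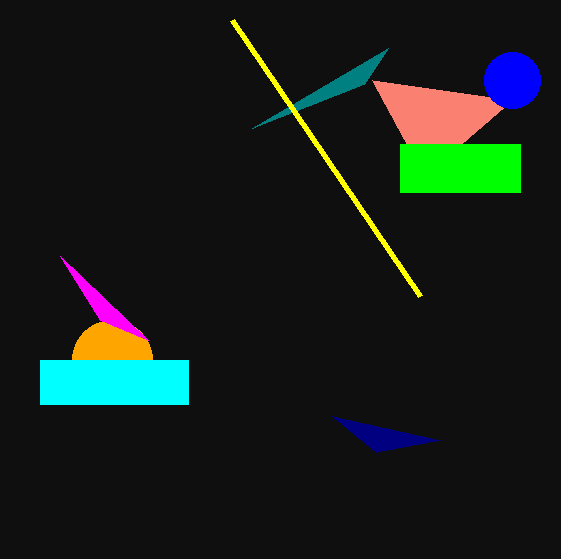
cx_1 = 112
cy_1 = 360
r_1 = 40
x2_2 = 332
x0_3 = 372
y0_3 = 80
x0_4 = 40
y0_4 = 360
x1_4 = 188
y1_4 = 404
cx_5 = 512
cy_5 = 80
r_5 = 28
x1_6 = 252
y1_6 = 128
x0_7 = 100
y0_7 = 320
x0_8 = 400
y0_8 = 144
x1_8 = 520
y1_8 = 192
x0_9 = 232
y0_9 = 20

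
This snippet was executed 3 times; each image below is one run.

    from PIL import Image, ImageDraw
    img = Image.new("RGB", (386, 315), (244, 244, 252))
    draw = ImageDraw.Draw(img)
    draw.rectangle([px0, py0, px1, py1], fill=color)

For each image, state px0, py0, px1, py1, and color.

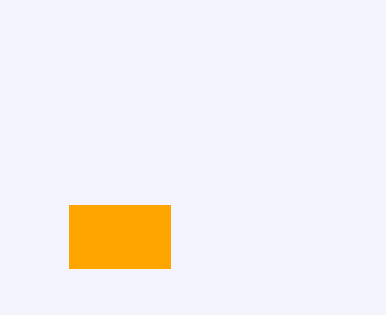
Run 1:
px0 = 69, py0 = 205, px1 = 170, py1 = 268, color = 'orange'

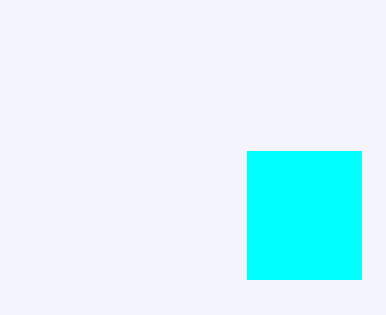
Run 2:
px0 = 247
py0 = 151
px1 = 361
py1 = 279
color = 'cyan'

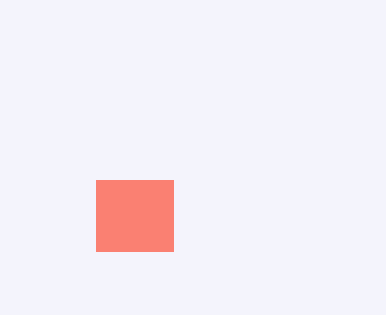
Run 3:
px0 = 96
py0 = 180
px1 = 173
py1 = 251
color = 'salmon'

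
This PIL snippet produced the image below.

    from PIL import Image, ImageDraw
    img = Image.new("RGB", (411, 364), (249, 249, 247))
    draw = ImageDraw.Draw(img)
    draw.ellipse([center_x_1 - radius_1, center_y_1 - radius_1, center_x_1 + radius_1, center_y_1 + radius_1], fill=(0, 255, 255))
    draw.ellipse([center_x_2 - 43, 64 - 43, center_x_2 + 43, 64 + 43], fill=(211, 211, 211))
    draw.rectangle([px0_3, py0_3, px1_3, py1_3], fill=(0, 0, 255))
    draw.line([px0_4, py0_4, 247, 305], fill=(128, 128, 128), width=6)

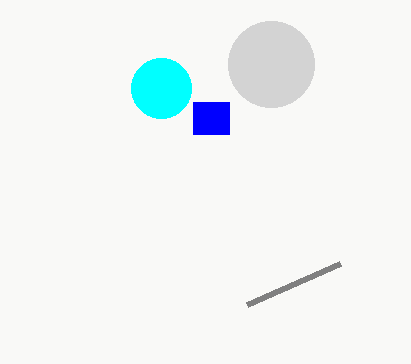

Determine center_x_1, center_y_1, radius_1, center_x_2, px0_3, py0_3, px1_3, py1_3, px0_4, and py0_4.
center_x_1 = 161, center_y_1 = 88, radius_1 = 30, center_x_2 = 271, px0_3 = 193, py0_3 = 102, px1_3 = 229, py1_3 = 134, px0_4 = 340, py0_4 = 264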